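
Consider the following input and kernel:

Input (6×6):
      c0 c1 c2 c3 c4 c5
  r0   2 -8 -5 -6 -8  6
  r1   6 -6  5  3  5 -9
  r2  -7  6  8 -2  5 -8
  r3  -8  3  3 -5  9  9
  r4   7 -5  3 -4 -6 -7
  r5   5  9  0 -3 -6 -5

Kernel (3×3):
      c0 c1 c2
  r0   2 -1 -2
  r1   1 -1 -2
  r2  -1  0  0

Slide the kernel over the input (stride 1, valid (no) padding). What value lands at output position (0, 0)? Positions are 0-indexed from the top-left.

The receptive field on the input at this output position is [2 -8 -5 / 6 -6 5 / -7 6 8]. Elementwise product with the kernel and sum: 2·2 + -8·-1 + -5·-2 + 6·1 + -6·-1 + 5·-2 + -7·-1.

31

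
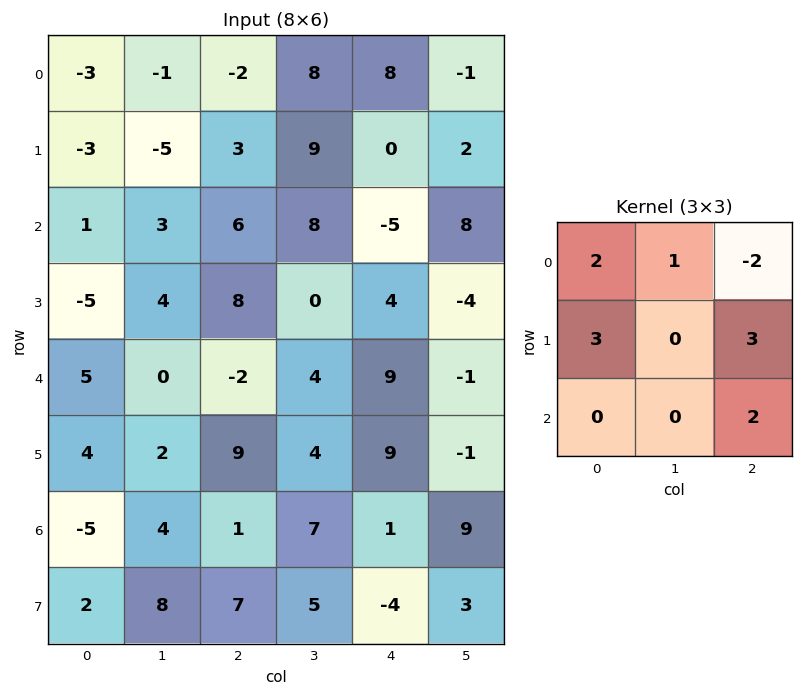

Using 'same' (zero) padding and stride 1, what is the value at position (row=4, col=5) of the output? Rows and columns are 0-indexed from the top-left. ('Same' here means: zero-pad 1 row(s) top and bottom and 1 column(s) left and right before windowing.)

The receptive field on the zero-padded input at this output position is [4 -4 0 / 9 -1 0 / 9 -1 0]. Elementwise product with the kernel and sum: 4·2 + -4·1 + 0·-2 + 9·3 + 0·3 + 0·2.

31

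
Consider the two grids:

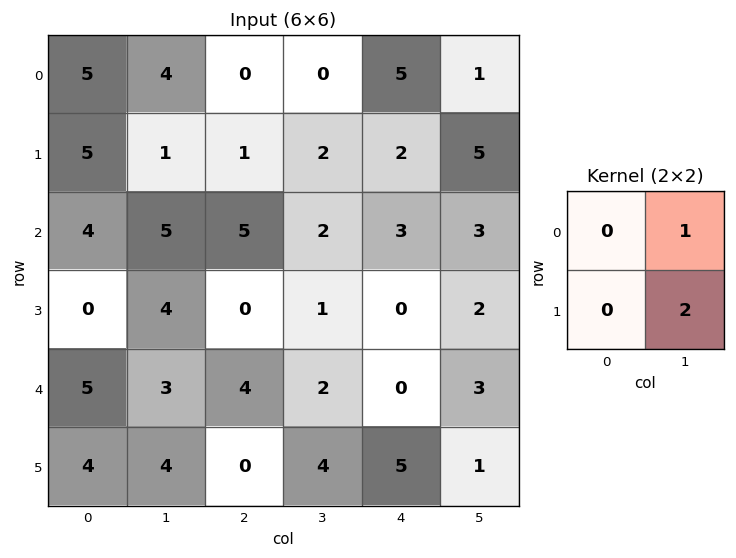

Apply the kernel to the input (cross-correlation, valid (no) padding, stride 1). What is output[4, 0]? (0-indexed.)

The receptive field on the input at this output position is [5 3 / 4 4]. Elementwise product with the kernel and sum: 3·1 + 4·2.

11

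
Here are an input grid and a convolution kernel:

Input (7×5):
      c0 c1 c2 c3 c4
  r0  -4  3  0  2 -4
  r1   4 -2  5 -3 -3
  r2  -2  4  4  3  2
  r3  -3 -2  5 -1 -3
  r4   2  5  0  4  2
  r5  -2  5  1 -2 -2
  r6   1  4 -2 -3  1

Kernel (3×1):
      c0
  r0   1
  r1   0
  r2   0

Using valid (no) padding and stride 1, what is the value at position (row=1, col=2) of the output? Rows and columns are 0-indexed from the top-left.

5

The receptive field on the input at this output position is [5 / 4 / 5]. Elementwise product with the kernel and sum: 5·1.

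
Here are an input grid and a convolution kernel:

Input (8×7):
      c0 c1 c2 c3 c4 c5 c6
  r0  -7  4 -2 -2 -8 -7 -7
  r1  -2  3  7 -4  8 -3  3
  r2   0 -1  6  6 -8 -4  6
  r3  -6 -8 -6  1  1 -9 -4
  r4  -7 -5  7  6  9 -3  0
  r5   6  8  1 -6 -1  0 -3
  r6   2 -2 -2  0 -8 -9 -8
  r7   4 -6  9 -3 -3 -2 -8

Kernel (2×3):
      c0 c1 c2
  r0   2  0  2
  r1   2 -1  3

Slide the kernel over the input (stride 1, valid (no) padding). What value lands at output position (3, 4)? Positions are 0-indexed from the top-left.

The receptive field on the input at this output position is [1 -9 -4 / 9 -3 0]. Elementwise product with the kernel and sum: 1·2 + -4·2 + 9·2 + -3·-1 + 0·3.

15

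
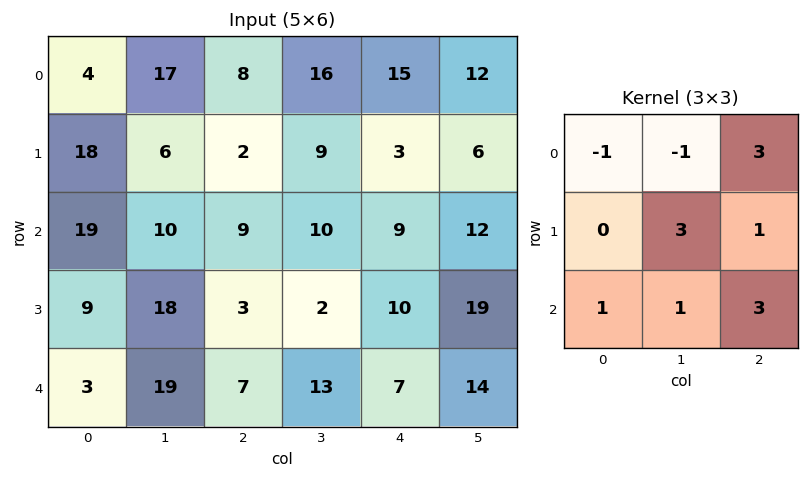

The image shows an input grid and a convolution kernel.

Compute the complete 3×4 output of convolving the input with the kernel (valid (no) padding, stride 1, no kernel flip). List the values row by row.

79 87 97 75
57 83 72 114
98 87 65 128

Output[0,0]: The receptive field on the input at this output position is [4 17 8 / 18 6 2 / 19 10 9]. Elementwise product with the kernel and sum: 4·-1 + 17·-1 + 8·3 + 6·3 + 2·1 + 19·1 + 10·1 + 9·3.
Output[0,1]: The receptive field on the input at this output position is [17 8 16 / 6 2 9 / 10 9 10]. Elementwise product with the kernel and sum: 17·-1 + 8·-1 + 16·3 + 2·3 + 9·1 + 10·1 + 9·1 + 10·3.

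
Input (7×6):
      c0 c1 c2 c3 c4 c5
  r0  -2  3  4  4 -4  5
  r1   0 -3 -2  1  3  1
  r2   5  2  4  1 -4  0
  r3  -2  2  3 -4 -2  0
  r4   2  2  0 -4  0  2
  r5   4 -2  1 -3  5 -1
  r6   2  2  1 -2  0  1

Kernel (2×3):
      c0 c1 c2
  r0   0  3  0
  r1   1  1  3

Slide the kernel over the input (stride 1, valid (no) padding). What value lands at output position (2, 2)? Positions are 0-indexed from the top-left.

-4

The receptive field on the input at this output position is [4 1 -4 / 3 -4 -2]. Elementwise product with the kernel and sum: 1·3 + 3·1 + -4·1 + -2·3.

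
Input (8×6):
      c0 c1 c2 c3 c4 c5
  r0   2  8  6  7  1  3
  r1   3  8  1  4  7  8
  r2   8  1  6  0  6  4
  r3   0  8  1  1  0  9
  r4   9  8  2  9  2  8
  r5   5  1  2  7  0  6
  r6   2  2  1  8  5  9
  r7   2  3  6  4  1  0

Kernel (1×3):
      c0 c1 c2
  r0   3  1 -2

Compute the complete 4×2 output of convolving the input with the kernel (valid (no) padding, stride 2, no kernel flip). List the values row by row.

Output[0,0]: The receptive field on the input at this output position is [2 8 6]. Elementwise product with the kernel and sum: 2·3 + 8·1 + 6·-2.

2 23
13 6
31 11
6 1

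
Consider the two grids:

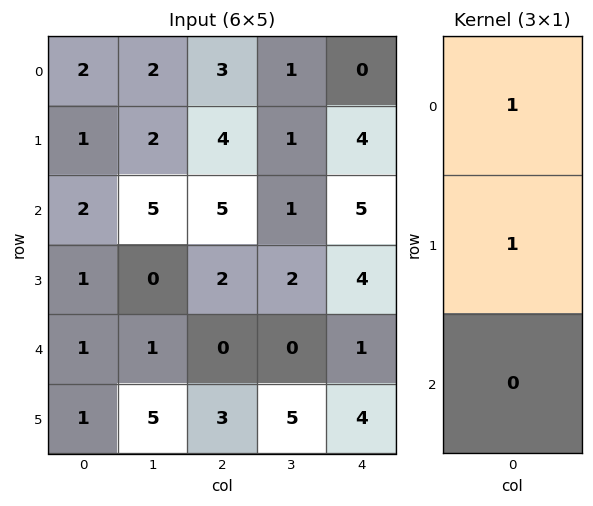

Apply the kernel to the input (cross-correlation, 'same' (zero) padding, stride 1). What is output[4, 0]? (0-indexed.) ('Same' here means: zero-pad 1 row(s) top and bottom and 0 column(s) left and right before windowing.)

The receptive field on the zero-padded input at this output position is [1 / 1 / 1]. Elementwise product with the kernel and sum: 1·1 + 1·1.

2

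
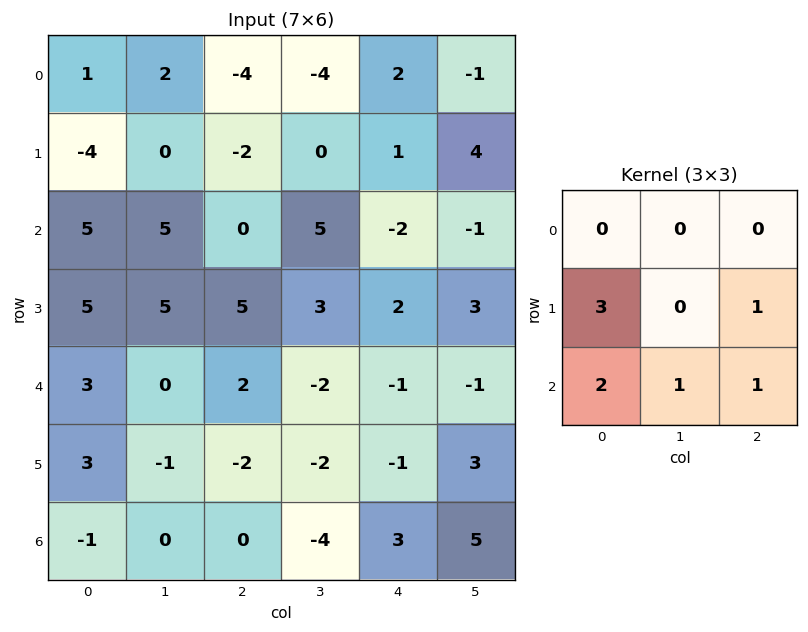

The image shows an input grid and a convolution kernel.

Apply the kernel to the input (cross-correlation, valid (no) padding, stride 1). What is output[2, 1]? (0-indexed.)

The receptive field on the input at this output position is [5 0 5 / 5 5 3 / 0 2 -2]. Elementwise product with the kernel and sum: 5·3 + 3·1 + 0·2 + 2·1 + -2·1.

18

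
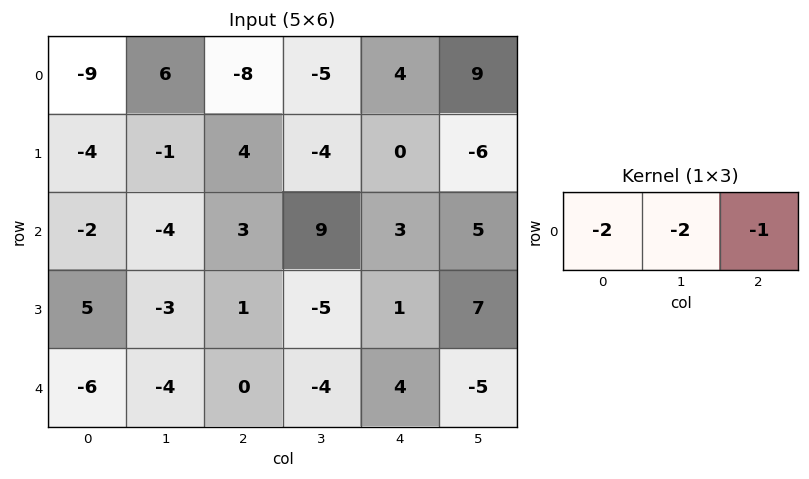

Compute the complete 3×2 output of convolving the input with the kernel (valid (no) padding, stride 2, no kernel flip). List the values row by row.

Output[0,0]: The receptive field on the input at this output position is [-9 6 -8]. Elementwise product with the kernel and sum: -9·-2 + 6·-2 + -8·-1.
Output[0,1]: The receptive field on the input at this output position is [-8 -5 4]. Elementwise product with the kernel and sum: -8·-2 + -5·-2 + 4·-1.

14 22
9 -27
20 4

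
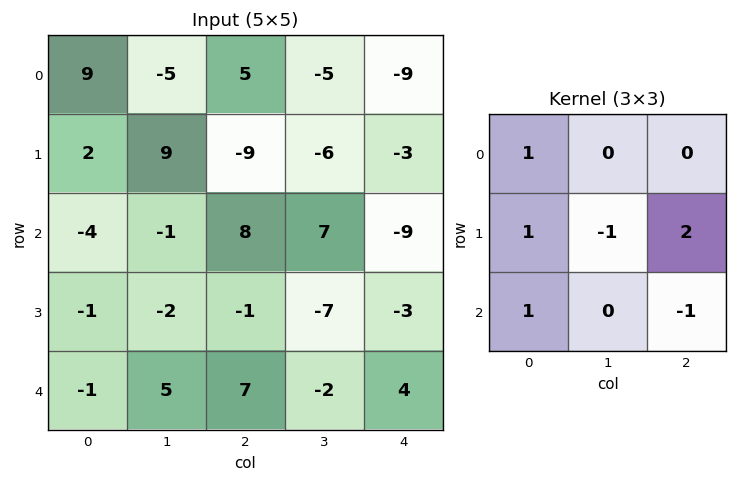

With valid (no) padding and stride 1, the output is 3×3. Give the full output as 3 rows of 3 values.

Output[0,0]: The receptive field on the input at this output position is [9 -5 5 / 2 9 -9 / -4 -1 8]. Elementwise product with the kernel and sum: 9·1 + 2·1 + 9·-1 + -9·2 + -4·1 + 8·-1.

-28 -7 13
15 19 -24
-13 -9 11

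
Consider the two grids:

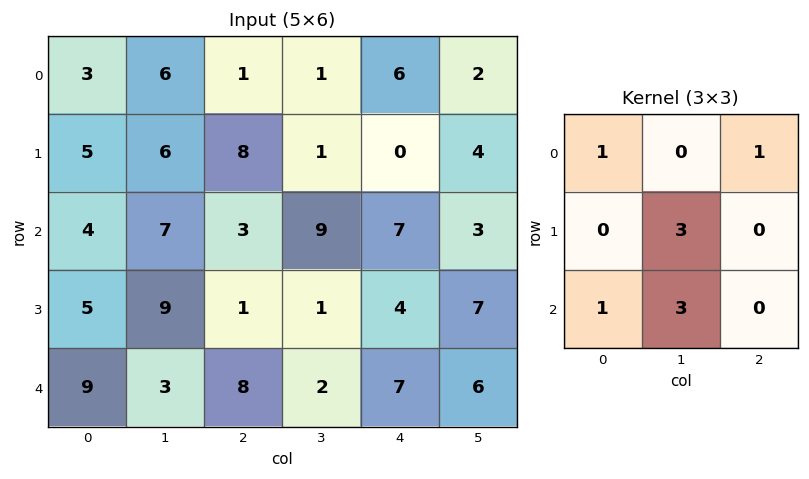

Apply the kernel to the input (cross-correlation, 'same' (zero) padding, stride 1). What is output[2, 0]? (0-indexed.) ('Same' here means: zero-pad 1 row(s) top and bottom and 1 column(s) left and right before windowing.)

The receptive field on the zero-padded input at this output position is [0 5 6 / 0 4 7 / 0 5 9]. Elementwise product with the kernel and sum: 0·1 + 6·1 + 4·3 + 0·1 + 5·3.

33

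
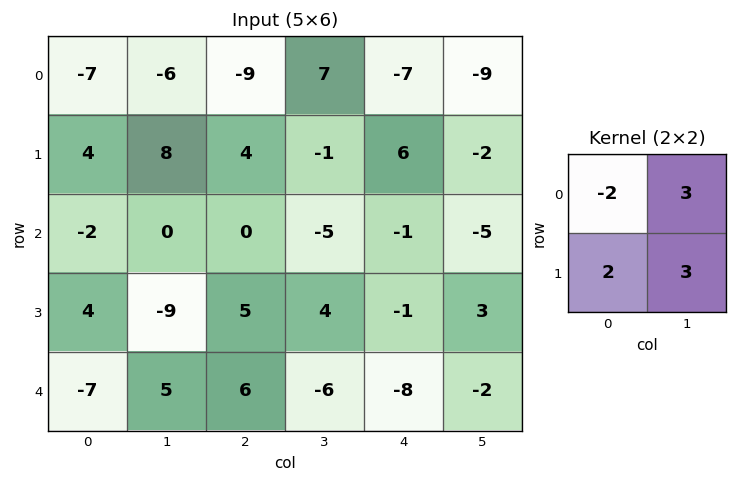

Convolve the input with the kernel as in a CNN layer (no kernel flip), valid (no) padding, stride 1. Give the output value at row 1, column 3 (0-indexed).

The receptive field on the input at this output position is [-1 6 / -5 -1]. Elementwise product with the kernel and sum: -1·-2 + 6·3 + -5·2 + -1·3.

7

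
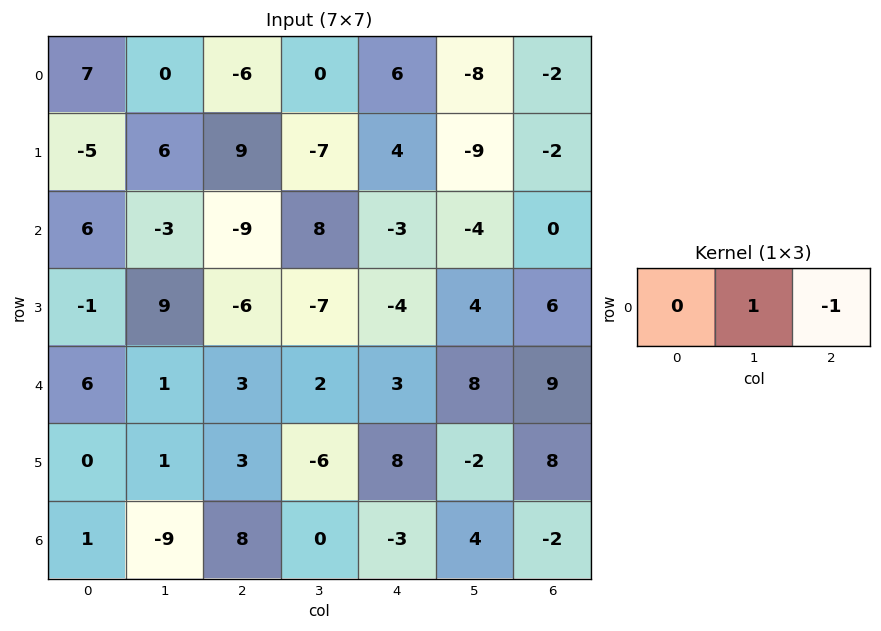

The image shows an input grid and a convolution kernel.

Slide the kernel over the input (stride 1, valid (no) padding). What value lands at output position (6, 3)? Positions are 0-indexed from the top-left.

-7

The receptive field on the input at this output position is [0 -3 4]. Elementwise product with the kernel and sum: -3·1 + 4·-1.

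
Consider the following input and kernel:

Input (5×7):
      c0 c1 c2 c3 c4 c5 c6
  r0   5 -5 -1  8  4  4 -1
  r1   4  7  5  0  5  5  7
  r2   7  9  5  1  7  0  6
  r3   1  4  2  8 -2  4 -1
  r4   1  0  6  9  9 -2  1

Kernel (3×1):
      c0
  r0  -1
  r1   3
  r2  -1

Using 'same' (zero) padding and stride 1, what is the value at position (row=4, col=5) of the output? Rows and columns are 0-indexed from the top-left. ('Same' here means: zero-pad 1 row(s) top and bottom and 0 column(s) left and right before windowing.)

The receptive field on the zero-padded input at this output position is [4 / -2 / 0]. Elementwise product with the kernel and sum: 4·-1 + -2·3 + 0·-1.

-10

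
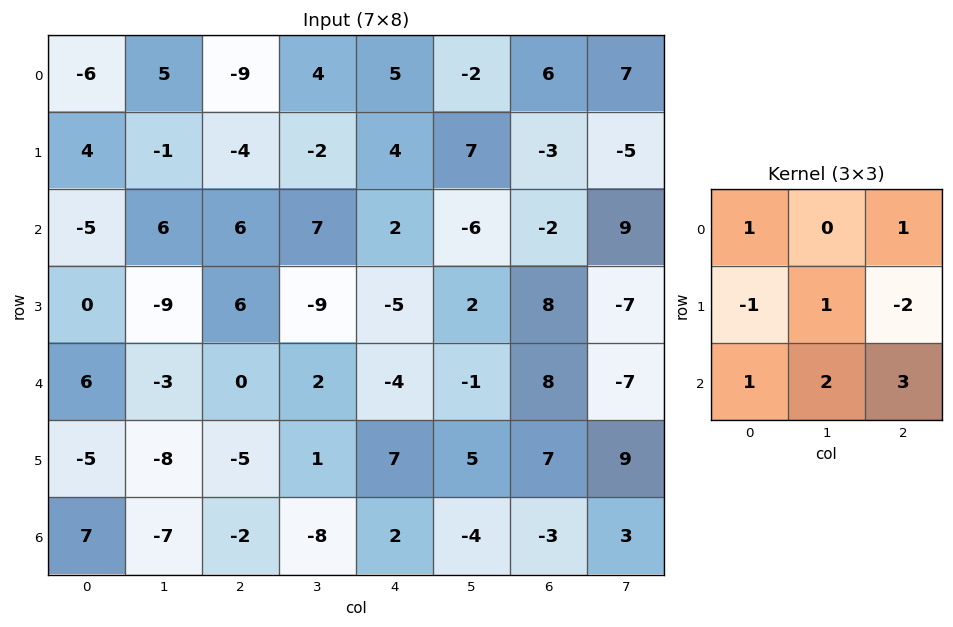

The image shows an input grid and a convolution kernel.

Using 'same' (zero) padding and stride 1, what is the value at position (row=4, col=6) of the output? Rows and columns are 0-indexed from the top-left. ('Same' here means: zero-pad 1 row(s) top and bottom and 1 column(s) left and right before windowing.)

64

The receptive field on the zero-padded input at this output position is [2 8 -7 / -1 8 -7 / 5 7 9]. Elementwise product with the kernel and sum: 2·1 + -7·1 + -1·-1 + 8·1 + -7·-2 + 5·1 + 7·2 + 9·3.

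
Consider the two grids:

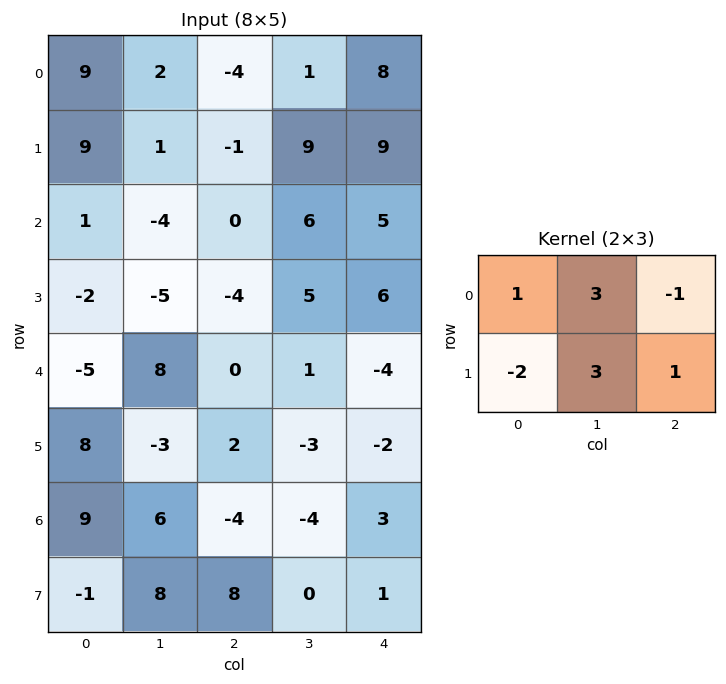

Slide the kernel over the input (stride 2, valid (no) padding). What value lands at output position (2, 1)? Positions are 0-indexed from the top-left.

-8

The receptive field on the input at this output position is [0 1 -4 / 2 -3 -2]. Elementwise product with the kernel and sum: 0·1 + 1·3 + -4·-1 + 2·-2 + -3·3 + -2·1.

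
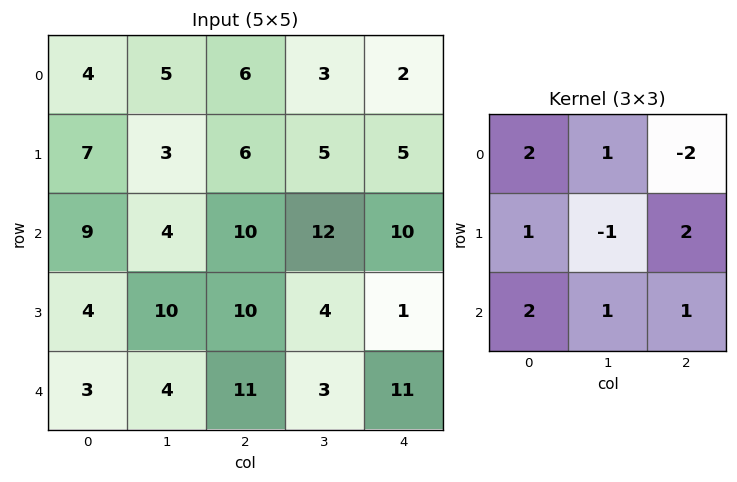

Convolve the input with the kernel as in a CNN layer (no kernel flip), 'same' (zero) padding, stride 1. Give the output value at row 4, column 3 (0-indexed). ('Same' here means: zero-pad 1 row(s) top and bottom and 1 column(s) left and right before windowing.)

The receptive field on the zero-padded input at this output position is [10 4 1 / 11 3 11 / 0 0 0]. Elementwise product with the kernel and sum: 10·2 + 4·1 + 1·-2 + 11·1 + 3·-1 + 11·2 + 0·2 + 0·1 + 0·1.

52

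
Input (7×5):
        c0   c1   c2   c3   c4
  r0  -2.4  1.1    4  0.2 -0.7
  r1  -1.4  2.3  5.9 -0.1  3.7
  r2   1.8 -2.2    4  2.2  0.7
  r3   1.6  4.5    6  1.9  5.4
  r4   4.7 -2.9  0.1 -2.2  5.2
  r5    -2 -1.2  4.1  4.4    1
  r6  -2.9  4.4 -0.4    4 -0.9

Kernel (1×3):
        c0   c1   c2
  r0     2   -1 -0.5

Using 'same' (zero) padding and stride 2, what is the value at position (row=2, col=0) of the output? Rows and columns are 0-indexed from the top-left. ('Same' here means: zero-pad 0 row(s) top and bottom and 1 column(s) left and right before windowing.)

The receptive field on the zero-padded input at this output position is [0 4.7 -2.9]. Elementwise product with the kernel and sum: 0·2 + 4.7·-1 + -2.9·-0.5.

-3.25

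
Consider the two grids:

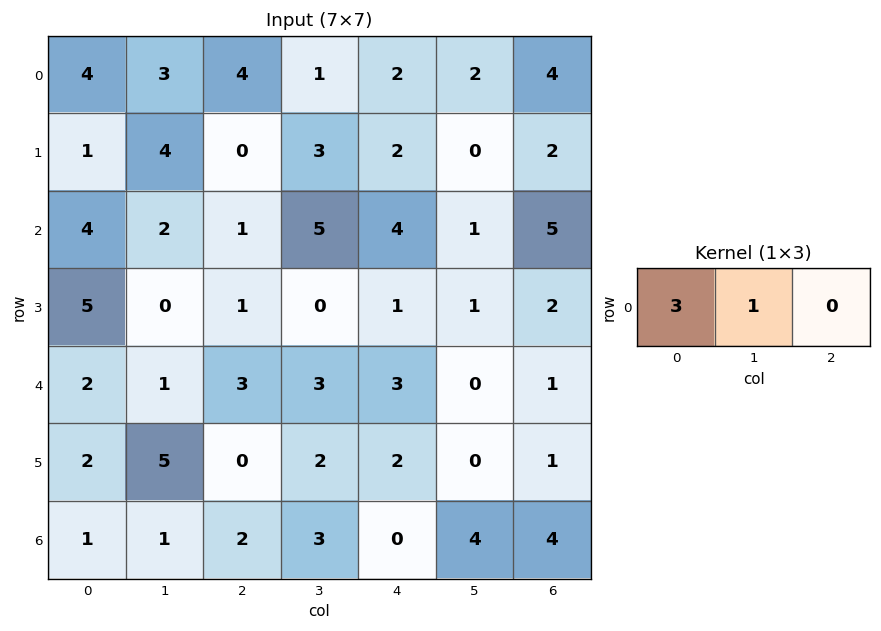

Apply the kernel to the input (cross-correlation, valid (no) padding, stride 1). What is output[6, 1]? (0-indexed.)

5

The receptive field on the input at this output position is [1 2 3]. Elementwise product with the kernel and sum: 1·3 + 2·1.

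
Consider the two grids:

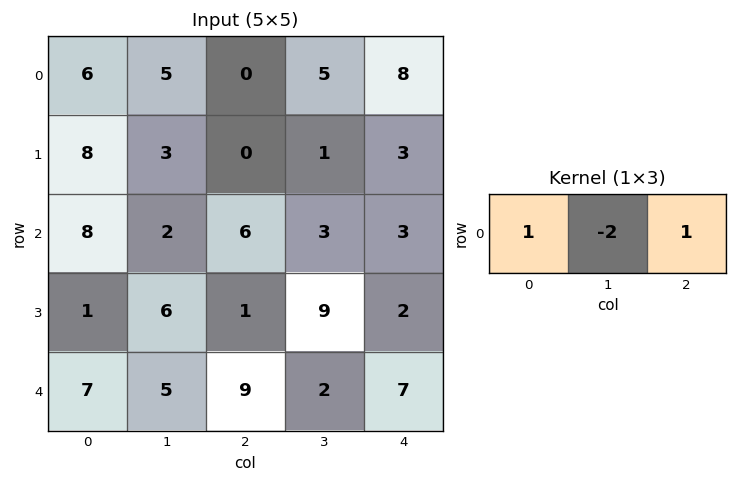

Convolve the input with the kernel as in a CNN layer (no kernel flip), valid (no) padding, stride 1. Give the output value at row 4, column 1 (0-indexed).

-11

The receptive field on the input at this output position is [5 9 2]. Elementwise product with the kernel and sum: 5·1 + 9·-2 + 2·1.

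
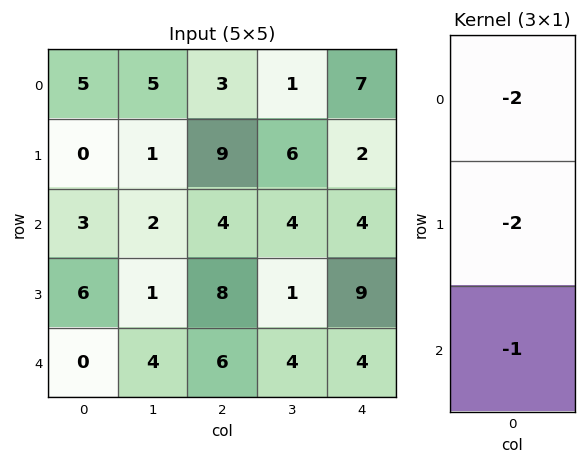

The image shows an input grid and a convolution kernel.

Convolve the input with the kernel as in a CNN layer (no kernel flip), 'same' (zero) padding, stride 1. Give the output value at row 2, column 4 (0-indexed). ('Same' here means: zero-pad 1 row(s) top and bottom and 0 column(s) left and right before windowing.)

The receptive field on the zero-padded input at this output position is [2 / 4 / 9]. Elementwise product with the kernel and sum: 2·-2 + 4·-2 + 9·-1.

-21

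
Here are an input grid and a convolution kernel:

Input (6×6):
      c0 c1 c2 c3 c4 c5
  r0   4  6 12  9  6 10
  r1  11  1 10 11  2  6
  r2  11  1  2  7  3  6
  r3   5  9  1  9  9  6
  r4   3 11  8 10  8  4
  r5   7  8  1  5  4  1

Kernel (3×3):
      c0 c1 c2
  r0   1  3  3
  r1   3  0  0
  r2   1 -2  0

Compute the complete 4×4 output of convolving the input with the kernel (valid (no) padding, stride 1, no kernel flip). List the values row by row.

Output[0,0]: The receptive field on the input at this output position is [4 6 12 / 11 1 10 / 11 1 2]. Elementwise product with the kernel and sum: 4·1 + 6·3 + 12·3 + 11·3 + 11·1 + 1·-2.
Output[0,1]: The receptive field on the input at this output position is [6 12 9 / 1 10 11 / 1 2 7]. Elementwise product with the kernel and sum: 6·1 + 12·3 + 9·3 + 1·3 + 1·1 + 2·-2.

100 69 75 91
64 74 38 47
16 50 23 55
35 78 70 81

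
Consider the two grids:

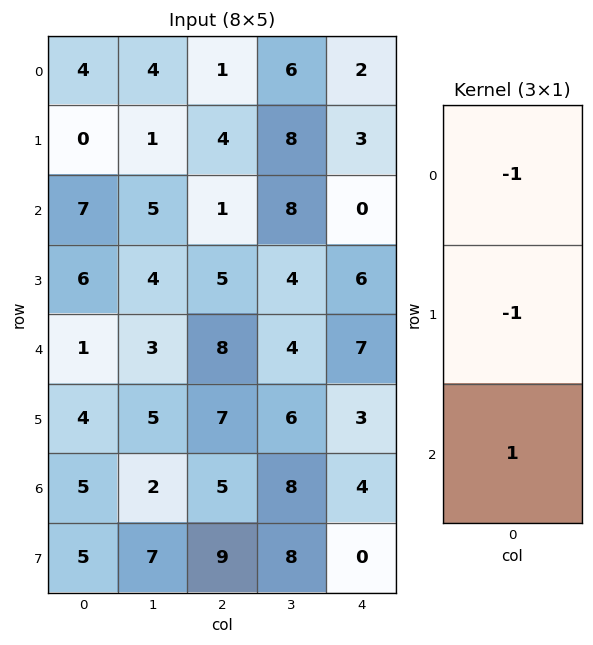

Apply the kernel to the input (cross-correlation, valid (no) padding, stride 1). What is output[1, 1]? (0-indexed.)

The receptive field on the input at this output position is [1 / 5 / 4]. Elementwise product with the kernel and sum: 1·-1 + 5·-1 + 4·1.

-2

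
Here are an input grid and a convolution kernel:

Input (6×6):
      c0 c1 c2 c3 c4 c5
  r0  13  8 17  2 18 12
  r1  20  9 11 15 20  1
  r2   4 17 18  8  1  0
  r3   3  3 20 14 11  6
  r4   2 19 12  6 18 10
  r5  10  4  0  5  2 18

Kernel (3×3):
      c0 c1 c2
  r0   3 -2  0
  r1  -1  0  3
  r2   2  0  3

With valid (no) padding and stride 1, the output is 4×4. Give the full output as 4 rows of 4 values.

98 84 135 -26
158 60 61 43
75 110 129 68
57 -9 80 108

Output[0,0]: The receptive field on the input at this output position is [13 8 17 / 20 9 11 / 4 17 18]. Elementwise product with the kernel and sum: 13·3 + 8·-2 + 20·-1 + 11·3 + 4·2 + 18·3.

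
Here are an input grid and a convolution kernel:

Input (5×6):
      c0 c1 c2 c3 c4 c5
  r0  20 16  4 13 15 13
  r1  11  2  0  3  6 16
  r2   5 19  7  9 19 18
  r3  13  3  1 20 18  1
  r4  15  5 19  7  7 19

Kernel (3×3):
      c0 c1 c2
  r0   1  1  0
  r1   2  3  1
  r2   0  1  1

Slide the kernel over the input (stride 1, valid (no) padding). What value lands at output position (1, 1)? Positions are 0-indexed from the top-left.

The receptive field on the input at this output position is [2 0 3 / 19 7 9 / 3 1 20]. Elementwise product with the kernel and sum: 2·1 + 0·1 + 19·2 + 7·3 + 9·1 + 1·1 + 20·1.

91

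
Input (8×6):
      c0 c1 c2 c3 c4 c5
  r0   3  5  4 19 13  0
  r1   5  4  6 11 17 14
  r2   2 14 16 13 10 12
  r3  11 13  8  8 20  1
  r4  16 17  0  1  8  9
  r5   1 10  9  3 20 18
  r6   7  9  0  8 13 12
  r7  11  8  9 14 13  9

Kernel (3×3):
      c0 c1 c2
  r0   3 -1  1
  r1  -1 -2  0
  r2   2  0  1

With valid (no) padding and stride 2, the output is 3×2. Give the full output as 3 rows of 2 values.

Output[0,0]: The receptive field on the input at this output position is [3 5 4 / 5 4 6 / 2 14 16]. Elementwise product with the kernel and sum: 3·3 + 5·-1 + 4·1 + 5·-1 + 4·-2 + 2·2 + 16·1.

15 20
3 29
24 5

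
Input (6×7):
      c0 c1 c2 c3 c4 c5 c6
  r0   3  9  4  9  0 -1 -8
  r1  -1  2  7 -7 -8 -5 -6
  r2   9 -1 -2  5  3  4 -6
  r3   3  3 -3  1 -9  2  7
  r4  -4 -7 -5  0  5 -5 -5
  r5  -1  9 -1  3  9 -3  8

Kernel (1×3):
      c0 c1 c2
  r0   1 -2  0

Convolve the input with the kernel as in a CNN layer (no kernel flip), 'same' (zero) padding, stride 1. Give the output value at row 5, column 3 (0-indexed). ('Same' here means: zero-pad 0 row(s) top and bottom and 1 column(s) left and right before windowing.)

The receptive field on the zero-padded input at this output position is [-1 3 9]. Elementwise product with the kernel and sum: -1·1 + 3·-2.

-7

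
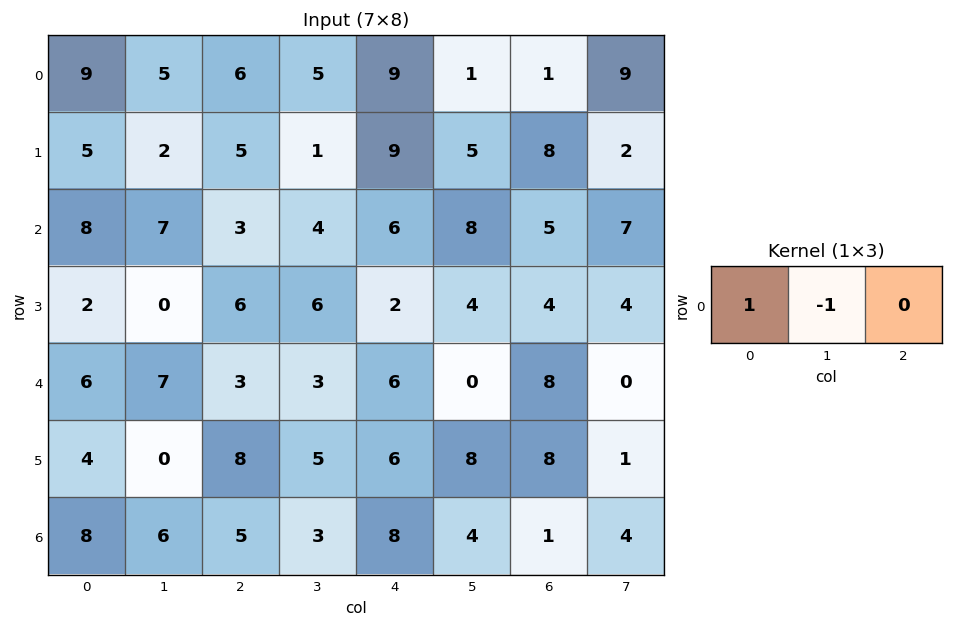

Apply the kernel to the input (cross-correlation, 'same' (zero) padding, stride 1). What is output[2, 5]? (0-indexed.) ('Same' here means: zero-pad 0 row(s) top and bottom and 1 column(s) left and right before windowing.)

The receptive field on the zero-padded input at this output position is [6 8 5]. Elementwise product with the kernel and sum: 6·1 + 8·-1.

-2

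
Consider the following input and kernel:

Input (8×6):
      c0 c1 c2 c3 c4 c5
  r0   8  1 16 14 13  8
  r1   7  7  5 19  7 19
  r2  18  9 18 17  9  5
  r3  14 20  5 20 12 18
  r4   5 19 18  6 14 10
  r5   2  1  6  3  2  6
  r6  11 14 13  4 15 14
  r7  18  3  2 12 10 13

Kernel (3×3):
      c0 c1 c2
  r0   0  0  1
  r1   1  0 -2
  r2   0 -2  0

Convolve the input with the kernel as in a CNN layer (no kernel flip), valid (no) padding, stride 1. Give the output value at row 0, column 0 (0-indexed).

-5

The receptive field on the input at this output position is [8 1 16 / 7 7 5 / 18 9 18]. Elementwise product with the kernel and sum: 16·1 + 7·1 + 5·-2 + 9·-2.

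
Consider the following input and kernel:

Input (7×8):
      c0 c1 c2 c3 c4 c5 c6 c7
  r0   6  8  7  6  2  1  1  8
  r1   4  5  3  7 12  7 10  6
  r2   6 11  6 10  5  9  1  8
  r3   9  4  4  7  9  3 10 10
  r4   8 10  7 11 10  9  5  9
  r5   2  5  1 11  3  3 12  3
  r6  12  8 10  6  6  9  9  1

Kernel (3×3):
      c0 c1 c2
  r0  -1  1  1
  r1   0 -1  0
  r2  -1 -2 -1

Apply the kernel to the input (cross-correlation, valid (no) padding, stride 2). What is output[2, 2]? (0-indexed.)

The receptive field on the input at this output position is [10 9 5 / 3 3 12 / 6 9 9]. Elementwise product with the kernel and sum: 10·-1 + 9·1 + 5·1 + 3·-1 + 6·-1 + 9·-2 + 9·-1.

-32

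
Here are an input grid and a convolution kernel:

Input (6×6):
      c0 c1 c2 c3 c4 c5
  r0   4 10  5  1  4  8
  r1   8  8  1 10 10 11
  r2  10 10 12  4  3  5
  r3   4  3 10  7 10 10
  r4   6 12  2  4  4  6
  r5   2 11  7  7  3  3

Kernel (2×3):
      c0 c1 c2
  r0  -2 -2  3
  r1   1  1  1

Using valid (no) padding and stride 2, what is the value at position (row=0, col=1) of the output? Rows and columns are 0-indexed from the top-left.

21

The receptive field on the input at this output position is [5 1 4 / 1 10 10]. Elementwise product with the kernel and sum: 5·-2 + 1·-2 + 4·3 + 1·1 + 10·1 + 10·1.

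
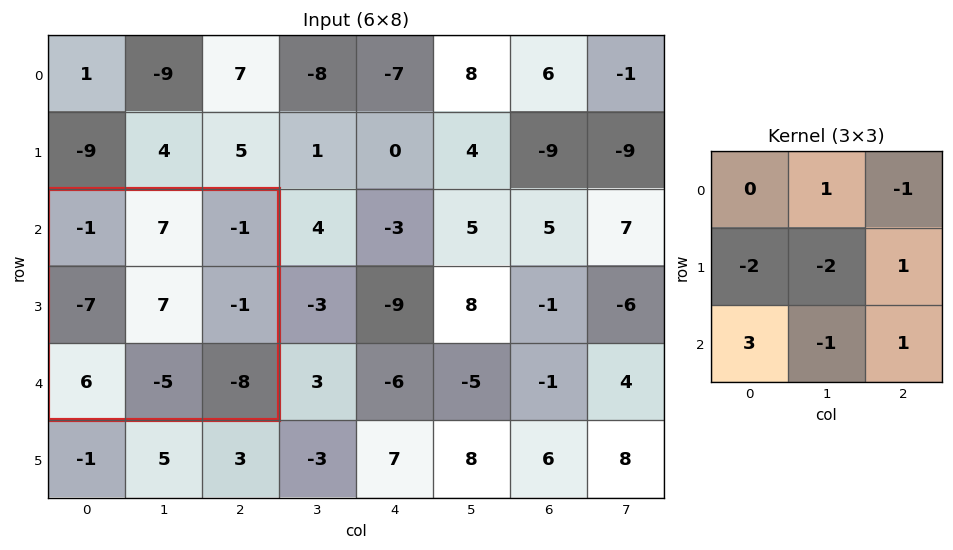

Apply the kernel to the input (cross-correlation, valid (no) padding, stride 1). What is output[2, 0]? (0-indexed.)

The receptive field on the input at this output position is [-1 7 -1 / -7 7 -1 / 6 -5 -8]. Elementwise product with the kernel and sum: 7·1 + -1·-1 + -7·-2 + 7·-2 + -1·1 + 6·3 + -5·-1 + -8·1.

22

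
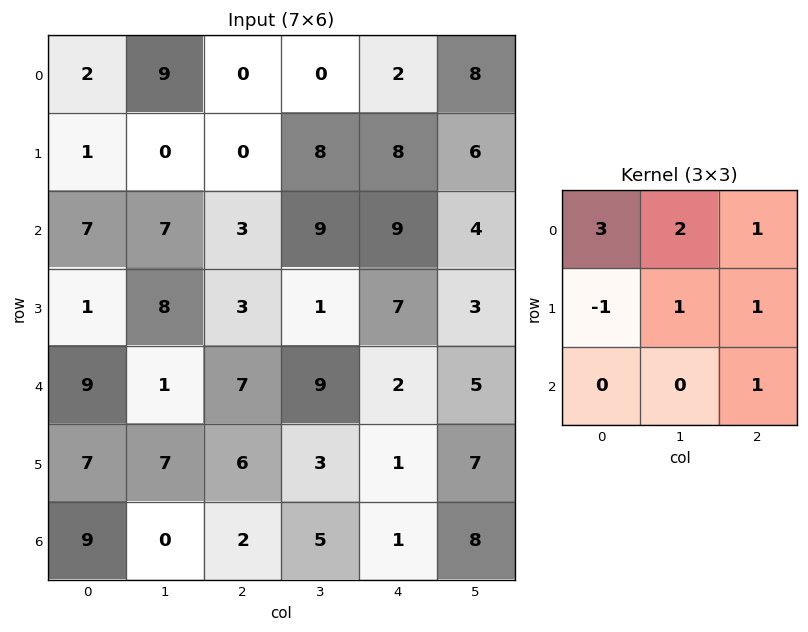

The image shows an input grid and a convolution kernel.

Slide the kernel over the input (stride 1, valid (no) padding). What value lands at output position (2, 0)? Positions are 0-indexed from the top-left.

55

The receptive field on the input at this output position is [7 7 3 / 1 8 3 / 9 1 7]. Elementwise product with the kernel and sum: 7·3 + 7·2 + 3·1 + 1·-1 + 8·1 + 3·1 + 7·1.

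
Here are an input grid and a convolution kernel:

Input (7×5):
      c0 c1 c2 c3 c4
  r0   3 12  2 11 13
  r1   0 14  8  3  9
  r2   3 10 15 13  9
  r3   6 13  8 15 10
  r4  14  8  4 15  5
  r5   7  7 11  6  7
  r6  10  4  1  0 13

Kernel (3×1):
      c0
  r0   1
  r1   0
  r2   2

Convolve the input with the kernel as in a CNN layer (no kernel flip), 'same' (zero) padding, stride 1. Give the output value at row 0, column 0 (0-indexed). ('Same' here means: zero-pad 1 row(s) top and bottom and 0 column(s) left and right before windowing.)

The receptive field on the zero-padded input at this output position is [0 / 3 / 0]. Elementwise product with the kernel and sum: 0·1 + 0·2.

0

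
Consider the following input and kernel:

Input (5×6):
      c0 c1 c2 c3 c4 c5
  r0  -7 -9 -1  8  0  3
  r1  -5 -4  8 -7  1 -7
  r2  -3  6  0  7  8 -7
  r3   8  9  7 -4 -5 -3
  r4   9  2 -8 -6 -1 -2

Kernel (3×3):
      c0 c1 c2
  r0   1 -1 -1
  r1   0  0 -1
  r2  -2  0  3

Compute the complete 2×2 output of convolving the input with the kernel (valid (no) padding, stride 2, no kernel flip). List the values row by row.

1 14
-58 3

Output[0,0]: The receptive field on the input at this output position is [-7 -9 -1 / -5 -4 8 / -3 6 0]. Elementwise product with the kernel and sum: -7·1 + -9·-1 + -1·-1 + 8·-1 + -3·-2 + 0·3.
Output[0,1]: The receptive field on the input at this output position is [-1 8 0 / 8 -7 1 / 0 7 8]. Elementwise product with the kernel and sum: -1·1 + 8·-1 + 0·-1 + 1·-1 + 0·-2 + 8·3.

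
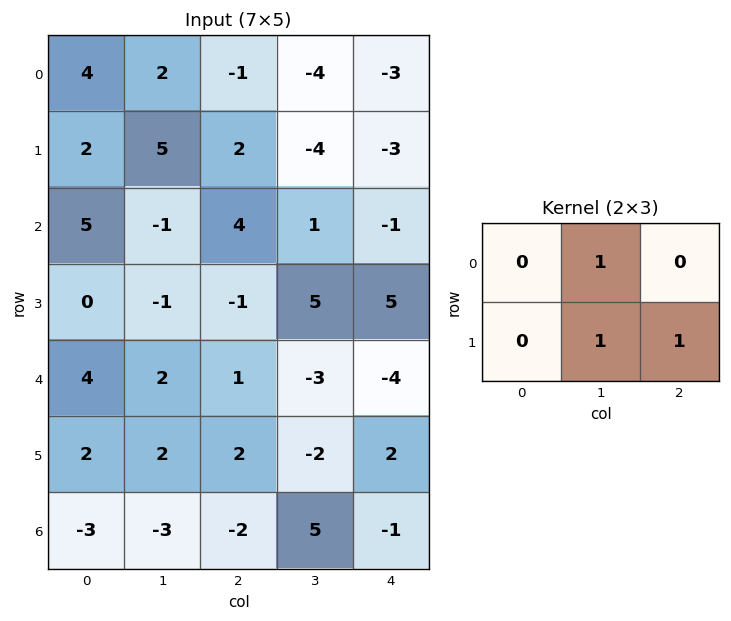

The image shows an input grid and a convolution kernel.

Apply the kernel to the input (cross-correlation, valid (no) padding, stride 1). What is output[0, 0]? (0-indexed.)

9

The receptive field on the input at this output position is [4 2 -1 / 2 5 2]. Elementwise product with the kernel and sum: 2·1 + 5·1 + 2·1.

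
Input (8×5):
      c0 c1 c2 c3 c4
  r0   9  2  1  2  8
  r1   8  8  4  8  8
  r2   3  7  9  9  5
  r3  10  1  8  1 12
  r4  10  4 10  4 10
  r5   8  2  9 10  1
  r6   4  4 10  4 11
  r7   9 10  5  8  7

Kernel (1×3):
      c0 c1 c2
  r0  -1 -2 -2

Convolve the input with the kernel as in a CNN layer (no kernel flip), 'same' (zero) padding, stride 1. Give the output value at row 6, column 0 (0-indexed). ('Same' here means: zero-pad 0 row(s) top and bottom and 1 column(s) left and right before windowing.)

The receptive field on the zero-padded input at this output position is [0 4 4]. Elementwise product with the kernel and sum: 0·-1 + 4·-2 + 4·-2.

-16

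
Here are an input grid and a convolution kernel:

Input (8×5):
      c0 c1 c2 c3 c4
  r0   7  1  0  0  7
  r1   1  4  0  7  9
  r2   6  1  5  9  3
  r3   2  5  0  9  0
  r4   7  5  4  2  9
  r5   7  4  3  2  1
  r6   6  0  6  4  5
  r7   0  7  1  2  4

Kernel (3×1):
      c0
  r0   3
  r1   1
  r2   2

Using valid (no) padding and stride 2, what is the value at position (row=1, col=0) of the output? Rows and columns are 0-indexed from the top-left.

34

The receptive field on the input at this output position is [6 / 2 / 7]. Elementwise product with the kernel and sum: 6·3 + 2·1 + 7·2.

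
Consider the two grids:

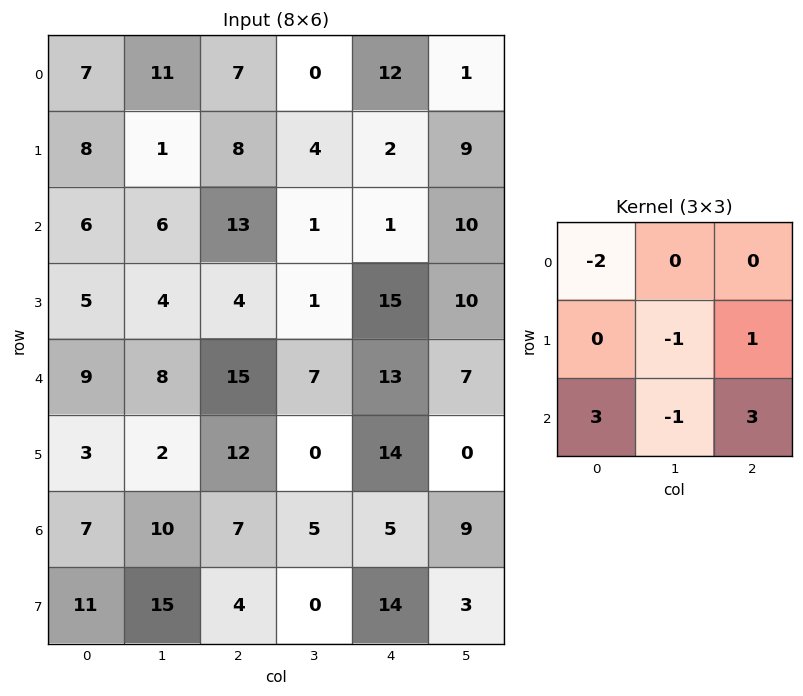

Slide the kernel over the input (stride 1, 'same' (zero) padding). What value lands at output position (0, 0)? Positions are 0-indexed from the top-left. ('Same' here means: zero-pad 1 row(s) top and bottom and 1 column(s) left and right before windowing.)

-1

The receptive field on the zero-padded input at this output position is [0 0 0 / 0 7 11 / 0 8 1]. Elementwise product with the kernel and sum: 0·-2 + 7·-1 + 11·1 + 0·3 + 8·-1 + 1·3.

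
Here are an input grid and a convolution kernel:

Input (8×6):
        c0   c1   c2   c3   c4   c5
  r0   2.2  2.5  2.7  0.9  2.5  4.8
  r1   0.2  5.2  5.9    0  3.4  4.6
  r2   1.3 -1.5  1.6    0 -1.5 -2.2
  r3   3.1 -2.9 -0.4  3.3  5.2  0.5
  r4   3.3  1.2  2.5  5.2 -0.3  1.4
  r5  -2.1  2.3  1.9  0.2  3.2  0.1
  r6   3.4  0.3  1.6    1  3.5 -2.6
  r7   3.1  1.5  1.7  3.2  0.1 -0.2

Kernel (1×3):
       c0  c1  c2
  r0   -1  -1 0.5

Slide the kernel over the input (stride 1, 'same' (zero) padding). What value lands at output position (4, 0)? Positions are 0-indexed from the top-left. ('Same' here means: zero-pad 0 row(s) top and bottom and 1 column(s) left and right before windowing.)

-2.7

The receptive field on the zero-padded input at this output position is [0 3.3 1.2]. Elementwise product with the kernel and sum: 0·-1 + 3.3·-1 + 1.2·0.5.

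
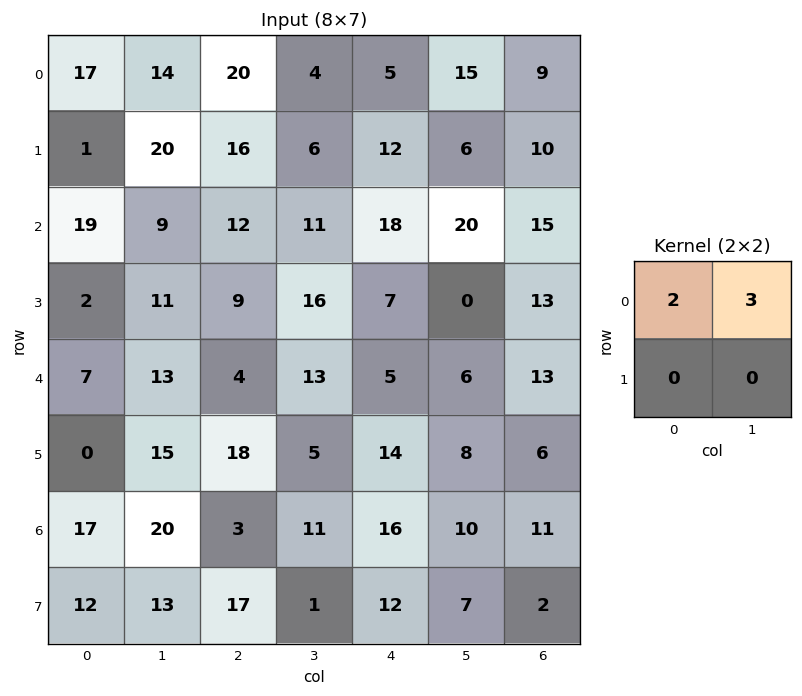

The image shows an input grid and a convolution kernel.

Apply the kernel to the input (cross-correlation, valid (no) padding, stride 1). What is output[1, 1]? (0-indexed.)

The receptive field on the input at this output position is [20 16 / 9 12]. Elementwise product with the kernel and sum: 20·2 + 16·3.

88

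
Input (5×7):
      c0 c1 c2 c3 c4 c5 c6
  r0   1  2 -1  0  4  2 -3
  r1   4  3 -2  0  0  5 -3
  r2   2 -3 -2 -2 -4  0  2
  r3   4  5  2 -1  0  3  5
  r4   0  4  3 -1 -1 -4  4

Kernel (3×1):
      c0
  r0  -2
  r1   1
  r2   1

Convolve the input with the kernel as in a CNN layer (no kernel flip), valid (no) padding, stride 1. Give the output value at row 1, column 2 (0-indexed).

4

The receptive field on the input at this output position is [-2 / -2 / 2]. Elementwise product with the kernel and sum: -2·-2 + -2·1 + 2·1.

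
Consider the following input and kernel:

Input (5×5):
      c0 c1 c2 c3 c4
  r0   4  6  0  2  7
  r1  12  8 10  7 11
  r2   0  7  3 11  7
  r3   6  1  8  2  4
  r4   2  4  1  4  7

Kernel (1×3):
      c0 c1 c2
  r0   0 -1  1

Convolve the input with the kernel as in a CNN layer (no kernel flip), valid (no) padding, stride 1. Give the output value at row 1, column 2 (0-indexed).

4

The receptive field on the input at this output position is [10 7 11]. Elementwise product with the kernel and sum: 7·-1 + 11·1.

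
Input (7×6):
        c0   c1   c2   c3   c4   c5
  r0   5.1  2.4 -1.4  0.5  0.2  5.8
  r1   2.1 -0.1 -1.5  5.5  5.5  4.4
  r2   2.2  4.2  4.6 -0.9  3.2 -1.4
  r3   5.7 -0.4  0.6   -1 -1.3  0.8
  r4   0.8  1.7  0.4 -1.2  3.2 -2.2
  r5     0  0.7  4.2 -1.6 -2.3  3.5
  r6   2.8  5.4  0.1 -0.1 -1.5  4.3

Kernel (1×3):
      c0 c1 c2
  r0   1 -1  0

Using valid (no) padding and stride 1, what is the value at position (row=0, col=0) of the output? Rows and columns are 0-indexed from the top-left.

The receptive field on the input at this output position is [5.1 2.4 -1.4]. Elementwise product with the kernel and sum: 5.1·1 + 2.4·-1.

2.7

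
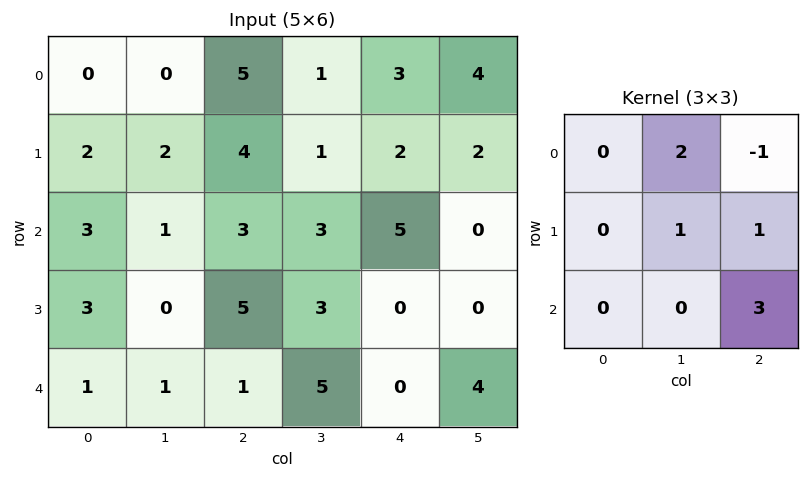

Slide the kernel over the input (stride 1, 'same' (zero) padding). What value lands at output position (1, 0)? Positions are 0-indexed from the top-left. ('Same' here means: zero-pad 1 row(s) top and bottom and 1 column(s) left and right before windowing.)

7

The receptive field on the zero-padded input at this output position is [0 0 0 / 0 2 2 / 0 3 1]. Elementwise product with the kernel and sum: 0·2 + 0·-1 + 2·1 + 2·1 + 1·3.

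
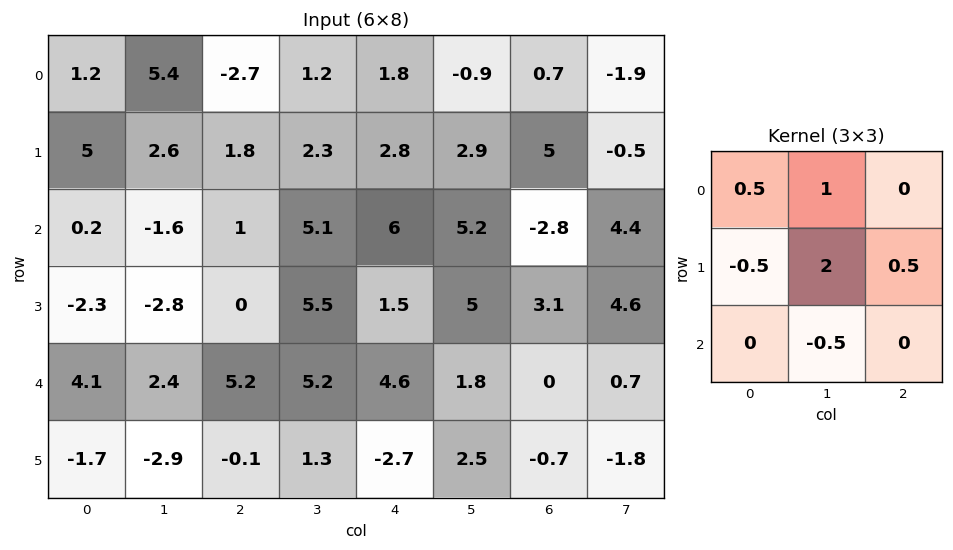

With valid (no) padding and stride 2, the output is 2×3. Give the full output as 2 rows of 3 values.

10.4 2.4 4.3
-7.15 14.75 18.1

Output[0,0]: The receptive field on the input at this output position is [1.2 5.4 -2.7 / 5 2.6 1.8 / 0.2 -1.6 1]. Elementwise product with the kernel and sum: 1.2·0.5 + 5.4·1 + 5·-0.5 + 2.6·2 + 1.8·0.5 + -1.6·-0.5.
Output[0,1]: The receptive field on the input at this output position is [-2.7 1.2 1.8 / 1.8 2.3 2.8 / 1 5.1 6]. Elementwise product with the kernel and sum: -2.7·0.5 + 1.2·1 + 1.8·-0.5 + 2.3·2 + 2.8·0.5 + 5.1·-0.5.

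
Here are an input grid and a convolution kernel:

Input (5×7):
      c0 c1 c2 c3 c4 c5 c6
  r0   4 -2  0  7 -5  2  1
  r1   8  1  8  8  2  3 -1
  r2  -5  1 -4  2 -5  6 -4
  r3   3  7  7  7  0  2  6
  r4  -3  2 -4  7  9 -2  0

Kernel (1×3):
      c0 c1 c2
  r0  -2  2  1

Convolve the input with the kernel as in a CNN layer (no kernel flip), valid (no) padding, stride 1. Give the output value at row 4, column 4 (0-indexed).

-22

The receptive field on the input at this output position is [9 -2 0]. Elementwise product with the kernel and sum: 9·-2 + -2·2 + 0·1.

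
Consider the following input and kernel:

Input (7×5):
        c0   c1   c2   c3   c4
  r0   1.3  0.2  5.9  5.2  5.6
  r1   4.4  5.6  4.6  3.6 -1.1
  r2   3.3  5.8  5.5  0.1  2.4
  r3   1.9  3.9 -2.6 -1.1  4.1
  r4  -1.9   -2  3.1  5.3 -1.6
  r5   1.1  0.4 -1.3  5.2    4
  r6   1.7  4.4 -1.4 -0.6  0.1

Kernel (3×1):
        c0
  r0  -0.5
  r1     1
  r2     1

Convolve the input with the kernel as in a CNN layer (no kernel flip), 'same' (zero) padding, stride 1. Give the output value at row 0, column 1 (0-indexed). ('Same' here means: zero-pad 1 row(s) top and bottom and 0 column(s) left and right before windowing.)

The receptive field on the zero-padded input at this output position is [0 / 0.2 / 5.6]. Elementwise product with the kernel and sum: 0·-0.5 + 0.2·1 + 5.6·1.

5.8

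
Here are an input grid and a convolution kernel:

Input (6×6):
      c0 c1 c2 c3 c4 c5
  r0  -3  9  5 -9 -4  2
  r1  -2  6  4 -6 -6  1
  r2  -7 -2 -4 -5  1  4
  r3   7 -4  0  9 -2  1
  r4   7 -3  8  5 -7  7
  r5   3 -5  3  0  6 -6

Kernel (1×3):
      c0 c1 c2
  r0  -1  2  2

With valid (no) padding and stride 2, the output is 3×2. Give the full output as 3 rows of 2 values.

Output[0,0]: The receptive field on the input at this output position is [-3 9 5]. Elementwise product with the kernel and sum: -3·-1 + 9·2 + 5·2.

31 -31
-5 -4
3 -12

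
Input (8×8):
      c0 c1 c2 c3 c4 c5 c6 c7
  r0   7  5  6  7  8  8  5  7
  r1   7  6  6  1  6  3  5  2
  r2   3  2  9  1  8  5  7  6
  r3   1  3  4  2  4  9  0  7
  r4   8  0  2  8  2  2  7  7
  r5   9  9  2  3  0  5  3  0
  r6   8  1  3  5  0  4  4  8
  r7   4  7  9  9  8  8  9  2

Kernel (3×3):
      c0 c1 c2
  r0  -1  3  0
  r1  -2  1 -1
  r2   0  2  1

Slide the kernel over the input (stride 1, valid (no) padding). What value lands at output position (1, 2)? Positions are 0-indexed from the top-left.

The receptive field on the input at this output position is [6 1 6 / 9 1 8 / 4 2 4]. Elementwise product with the kernel and sum: 6·-1 + 1·3 + 9·-2 + 1·1 + 8·-1 + 2·2 + 4·1.

-20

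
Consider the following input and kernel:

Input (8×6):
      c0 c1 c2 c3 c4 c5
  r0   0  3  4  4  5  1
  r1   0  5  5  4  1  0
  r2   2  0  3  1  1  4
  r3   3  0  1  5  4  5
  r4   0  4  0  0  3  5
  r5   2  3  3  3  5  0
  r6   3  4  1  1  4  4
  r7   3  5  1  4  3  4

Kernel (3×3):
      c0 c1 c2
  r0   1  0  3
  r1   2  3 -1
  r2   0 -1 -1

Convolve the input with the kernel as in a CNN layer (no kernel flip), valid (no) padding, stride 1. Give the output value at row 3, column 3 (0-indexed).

19

The receptive field on the input at this output position is [5 4 5 / 0 3 5 / 3 5 0]. Elementwise product with the kernel and sum: 5·1 + 5·3 + 0·2 + 3·3 + 5·-1 + 5·-1 + 0·-1.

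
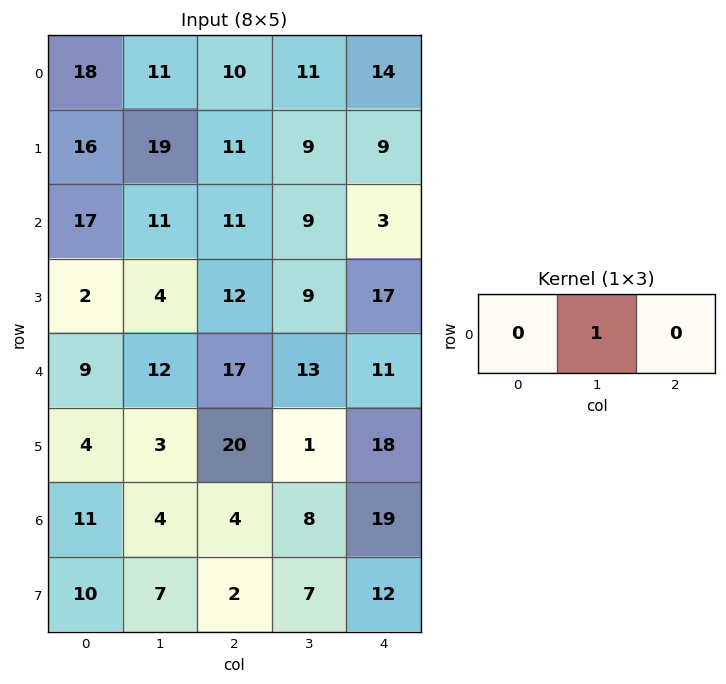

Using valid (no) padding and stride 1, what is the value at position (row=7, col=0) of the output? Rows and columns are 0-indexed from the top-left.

The receptive field on the input at this output position is [10 7 2]. Elementwise product with the kernel and sum: 7·1.

7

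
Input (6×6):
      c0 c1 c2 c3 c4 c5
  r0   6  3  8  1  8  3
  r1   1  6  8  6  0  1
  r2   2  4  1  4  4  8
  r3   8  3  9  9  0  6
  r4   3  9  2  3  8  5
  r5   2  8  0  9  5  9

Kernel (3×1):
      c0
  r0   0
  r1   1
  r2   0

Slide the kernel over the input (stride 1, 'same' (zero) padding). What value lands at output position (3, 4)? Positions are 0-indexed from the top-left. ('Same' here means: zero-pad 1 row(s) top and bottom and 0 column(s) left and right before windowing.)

The receptive field on the zero-padded input at this output position is [4 / 0 / 8]. Elementwise product with the kernel and sum: 0·1.

0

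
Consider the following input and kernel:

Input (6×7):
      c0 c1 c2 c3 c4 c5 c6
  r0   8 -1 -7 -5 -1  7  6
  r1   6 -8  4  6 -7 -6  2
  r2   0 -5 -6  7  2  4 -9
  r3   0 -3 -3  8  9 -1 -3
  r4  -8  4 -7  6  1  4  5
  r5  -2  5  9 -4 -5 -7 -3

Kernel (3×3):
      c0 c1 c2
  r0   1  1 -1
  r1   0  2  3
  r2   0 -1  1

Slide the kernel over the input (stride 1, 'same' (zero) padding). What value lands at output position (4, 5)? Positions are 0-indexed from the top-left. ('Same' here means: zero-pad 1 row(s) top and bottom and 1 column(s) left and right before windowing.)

The receptive field on the zero-padded input at this output position is [9 -1 -3 / 1 4 5 / -5 -7 -3]. Elementwise product with the kernel and sum: 9·1 + -1·1 + -3·-1 + 4·2 + 5·3 + -7·-1 + -3·1.

38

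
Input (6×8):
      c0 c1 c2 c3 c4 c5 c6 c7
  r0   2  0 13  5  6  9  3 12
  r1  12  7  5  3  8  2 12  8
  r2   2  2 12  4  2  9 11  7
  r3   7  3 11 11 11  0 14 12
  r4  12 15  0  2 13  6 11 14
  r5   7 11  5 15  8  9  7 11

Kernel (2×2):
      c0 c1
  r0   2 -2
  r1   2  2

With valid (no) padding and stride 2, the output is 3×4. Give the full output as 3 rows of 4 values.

42 32 14 22
20 60 8 60
30 36 48 30

Output[0,0]: The receptive field on the input at this output position is [2 0 / 12 7]. Elementwise product with the kernel and sum: 2·2 + 0·-2 + 12·2 + 7·2.
Output[0,1]: The receptive field on the input at this output position is [13 5 / 5 3]. Elementwise product with the kernel and sum: 13·2 + 5·-2 + 5·2 + 3·2.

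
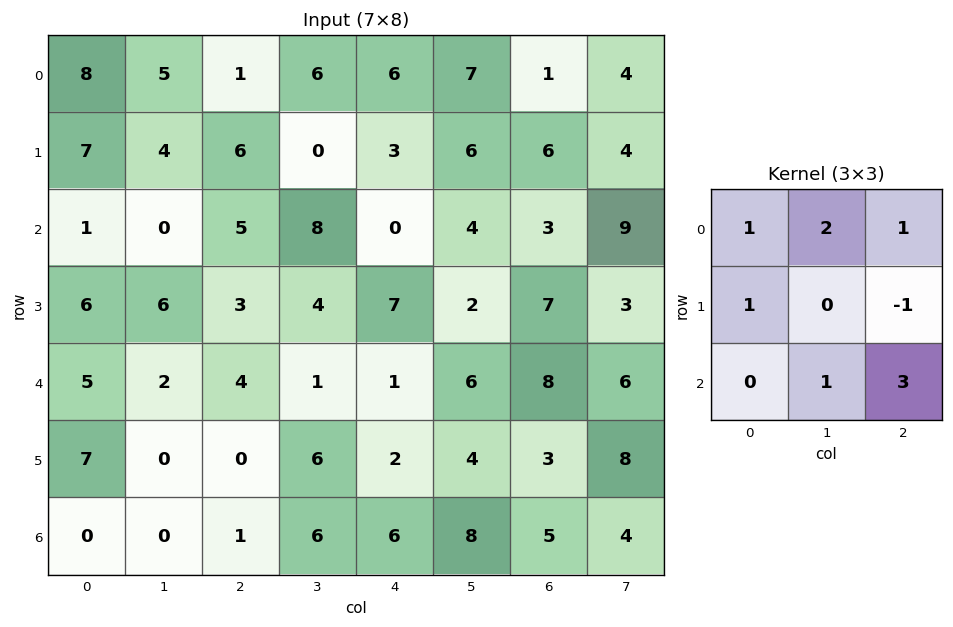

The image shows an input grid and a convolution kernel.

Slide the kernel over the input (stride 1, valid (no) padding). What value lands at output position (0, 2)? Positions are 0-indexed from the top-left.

30

The receptive field on the input at this output position is [1 6 6 / 6 0 3 / 5 8 0]. Elementwise product with the kernel and sum: 1·1 + 6·2 + 6·1 + 6·1 + 3·-1 + 8·1 + 0·3.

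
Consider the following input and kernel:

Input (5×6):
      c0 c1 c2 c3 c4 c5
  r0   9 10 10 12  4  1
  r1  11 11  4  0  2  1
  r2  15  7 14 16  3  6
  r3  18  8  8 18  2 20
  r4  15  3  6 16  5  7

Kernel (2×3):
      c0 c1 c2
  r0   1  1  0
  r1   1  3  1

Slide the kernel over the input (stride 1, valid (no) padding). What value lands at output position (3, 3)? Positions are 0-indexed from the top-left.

58

The receptive field on the input at this output position is [18 2 20 / 16 5 7]. Elementwise product with the kernel and sum: 18·1 + 2·1 + 16·1 + 5·3 + 7·1.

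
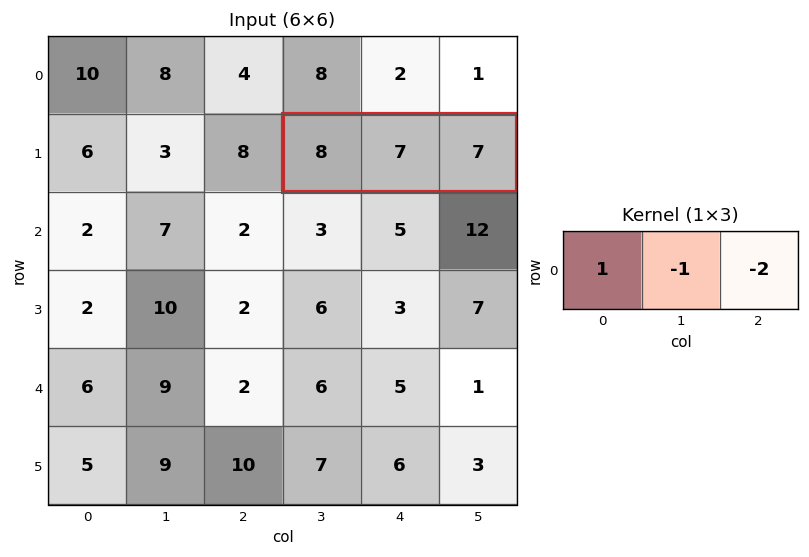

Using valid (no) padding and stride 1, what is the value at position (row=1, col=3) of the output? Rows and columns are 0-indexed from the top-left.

-13

The receptive field on the input at this output position is [8 7 7]. Elementwise product with the kernel and sum: 8·1 + 7·-1 + 7·-2.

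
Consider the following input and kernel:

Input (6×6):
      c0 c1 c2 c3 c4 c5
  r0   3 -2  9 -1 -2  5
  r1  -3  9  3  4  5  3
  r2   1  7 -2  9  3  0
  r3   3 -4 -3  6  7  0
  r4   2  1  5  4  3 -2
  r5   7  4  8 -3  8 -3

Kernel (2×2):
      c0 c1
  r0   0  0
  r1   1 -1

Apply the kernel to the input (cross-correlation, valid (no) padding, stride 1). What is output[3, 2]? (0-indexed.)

1

The receptive field on the input at this output position is [-3 6 / 5 4]. Elementwise product with the kernel and sum: 5·1 + 4·-1.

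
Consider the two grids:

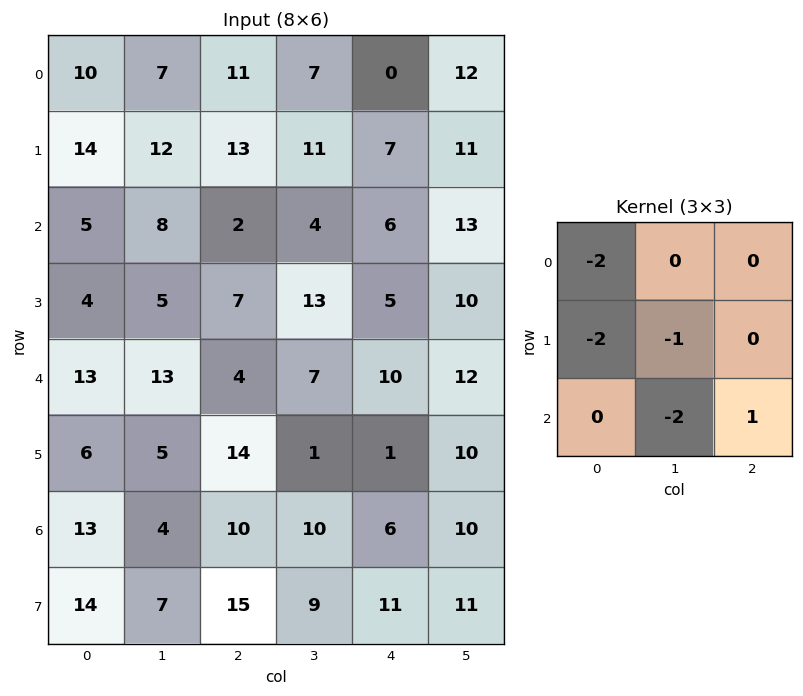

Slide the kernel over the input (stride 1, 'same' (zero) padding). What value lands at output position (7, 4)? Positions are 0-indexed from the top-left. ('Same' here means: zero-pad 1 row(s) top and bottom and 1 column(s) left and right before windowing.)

The receptive field on the zero-padded input at this output position is [10 6 10 / 9 11 11 / 0 0 0]. Elementwise product with the kernel and sum: 10·-2 + 9·-2 + 11·-1 + 0·-2 + 0·1.

-49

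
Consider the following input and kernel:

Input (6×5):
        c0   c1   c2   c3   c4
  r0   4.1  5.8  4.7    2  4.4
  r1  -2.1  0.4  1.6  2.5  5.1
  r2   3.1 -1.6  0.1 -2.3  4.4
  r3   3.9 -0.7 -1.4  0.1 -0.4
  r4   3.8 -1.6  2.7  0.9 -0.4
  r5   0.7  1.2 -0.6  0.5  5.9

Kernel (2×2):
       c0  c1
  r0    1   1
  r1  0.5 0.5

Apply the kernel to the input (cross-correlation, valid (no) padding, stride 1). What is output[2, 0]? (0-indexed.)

The receptive field on the input at this output position is [3.1 -1.6 / 3.9 -0.7]. Elementwise product with the kernel and sum: 3.1·1 + -1.6·1 + 3.9·0.5 + -0.7·0.5.

3.1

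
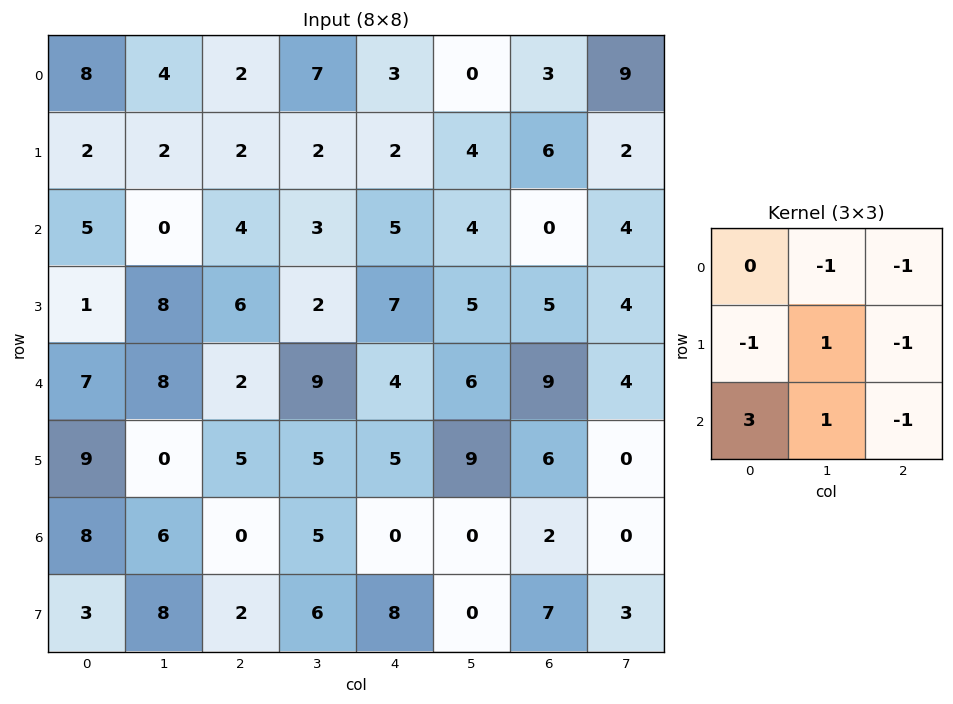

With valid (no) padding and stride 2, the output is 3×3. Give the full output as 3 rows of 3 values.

3 -2 12
24 -8 -2
6 -13 -19

Output[0,0]: The receptive field on the input at this output position is [8 4 2 / 2 2 2 / 5 0 4]. Elementwise product with the kernel and sum: 4·-1 + 2·-1 + 2·-1 + 2·1 + 2·-1 + 5·3 + 0·1 + 4·-1.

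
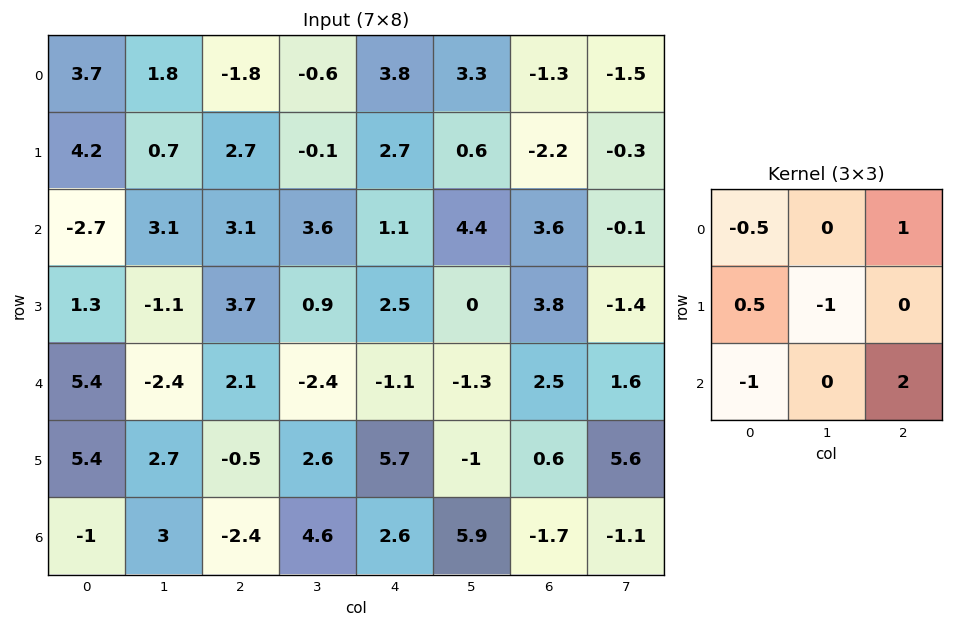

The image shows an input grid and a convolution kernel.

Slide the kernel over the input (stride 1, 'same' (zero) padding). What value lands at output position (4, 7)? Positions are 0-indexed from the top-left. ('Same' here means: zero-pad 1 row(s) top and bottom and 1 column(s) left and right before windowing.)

The receptive field on the zero-padded input at this output position is [3.8 -1.4 0 / 2.5 1.6 0 / 0.6 5.6 0]. Elementwise product with the kernel and sum: 3.8·-0.5 + 0·1 + 2.5·0.5 + 1.6·-1 + 0.6·-1 + 0·2.

-2.85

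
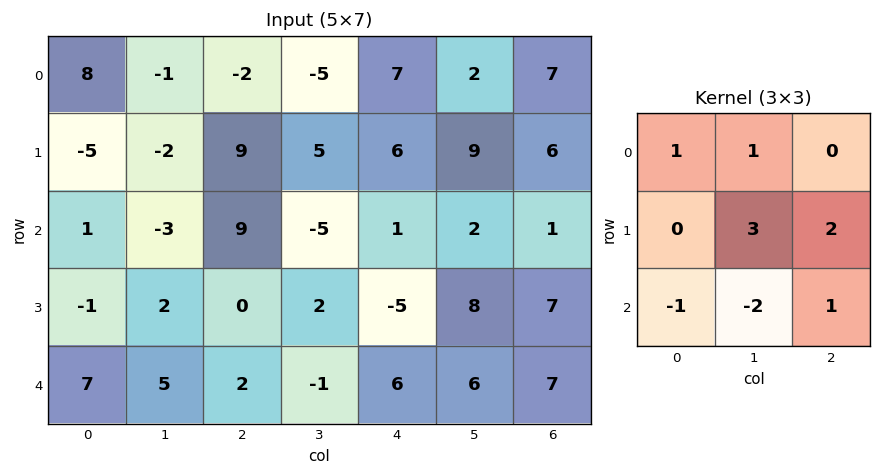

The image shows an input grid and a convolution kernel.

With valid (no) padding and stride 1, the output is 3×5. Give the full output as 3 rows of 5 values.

Output[0,0]: The receptive field on the input at this output position is [8 -1 -2 / -5 -2 9 / 1 -3 9]. Elementwise product with the kernel and sum: 8·1 + -1·1 + -2·3 + 9·2 + 1·-1 + -3·-2 + 9·1.

33 14 22 43 44
-1 24 -8 34 19
-11 0 6 -8 30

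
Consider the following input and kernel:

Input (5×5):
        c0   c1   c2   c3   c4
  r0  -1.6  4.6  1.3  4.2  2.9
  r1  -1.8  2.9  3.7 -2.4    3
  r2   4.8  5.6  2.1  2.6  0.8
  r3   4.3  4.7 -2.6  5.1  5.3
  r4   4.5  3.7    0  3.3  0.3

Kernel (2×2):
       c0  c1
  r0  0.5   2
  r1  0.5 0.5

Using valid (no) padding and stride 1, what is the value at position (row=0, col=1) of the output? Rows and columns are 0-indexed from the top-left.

8.2

The receptive field on the input at this output position is [4.6 1.3 / 2.9 3.7]. Elementwise product with the kernel and sum: 4.6·0.5 + 1.3·2 + 2.9·0.5 + 3.7·0.5.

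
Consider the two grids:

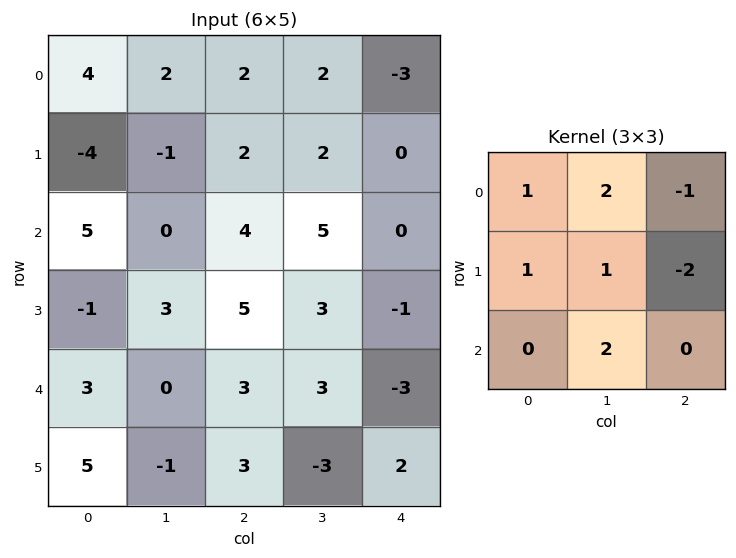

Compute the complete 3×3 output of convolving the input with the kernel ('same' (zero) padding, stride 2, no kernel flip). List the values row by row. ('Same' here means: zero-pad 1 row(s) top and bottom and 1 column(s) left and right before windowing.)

-8 4 -1
-4 5 5
8 13 5

Output[0,0]: The receptive field on the zero-padded input at this output position is [0 0 0 / 0 4 2 / 0 -4 -1]. Elementwise product with the kernel and sum: 0·1 + 0·2 + 0·-1 + 0·1 + 4·1 + 2·-2 + -4·2.
Output[0,1]: The receptive field on the zero-padded input at this output position is [0 0 0 / 2 2 2 / -1 2 2]. Elementwise product with the kernel and sum: 0·1 + 0·2 + 0·-1 + 2·1 + 2·1 + 2·-2 + 2·2.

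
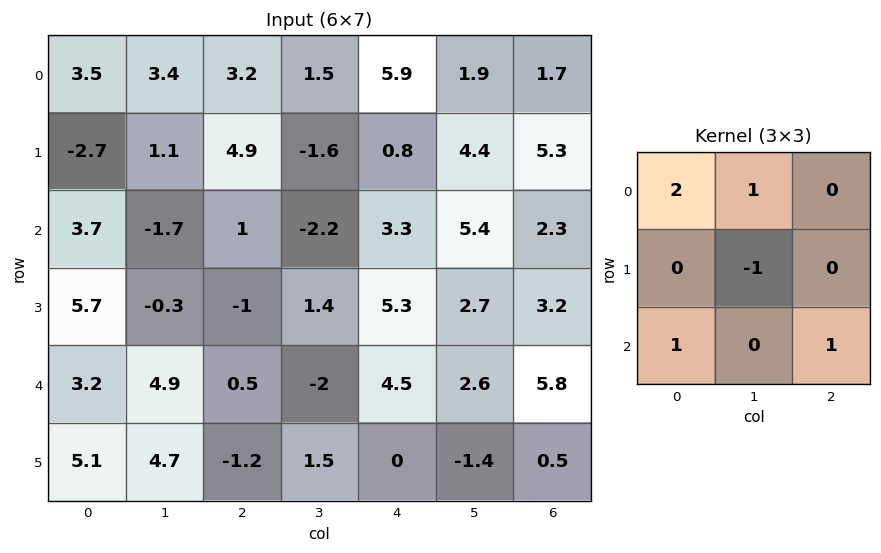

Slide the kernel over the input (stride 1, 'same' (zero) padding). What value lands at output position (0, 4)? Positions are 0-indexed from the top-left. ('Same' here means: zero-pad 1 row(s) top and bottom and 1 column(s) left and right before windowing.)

-3.1

The receptive field on the zero-padded input at this output position is [0 0 0 / 1.5 5.9 1.9 / -1.6 0.8 4.4]. Elementwise product with the kernel and sum: 0·2 + 0·1 + 5.9·-1 + -1.6·1 + 4.4·1.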